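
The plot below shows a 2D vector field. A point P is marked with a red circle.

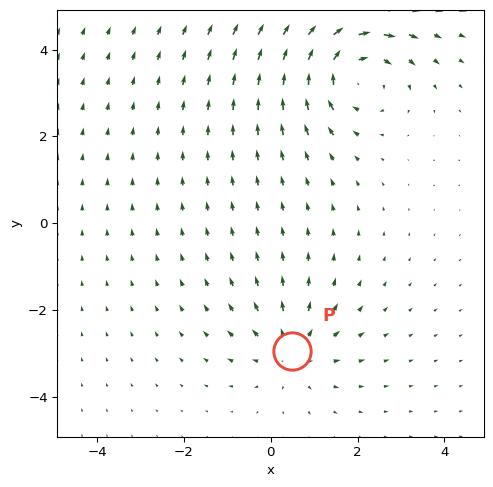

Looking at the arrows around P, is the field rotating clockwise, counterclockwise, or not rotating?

not rotating

Near P at (0.5, -3.0) the arrows show no circulation. The curl there is ≈0.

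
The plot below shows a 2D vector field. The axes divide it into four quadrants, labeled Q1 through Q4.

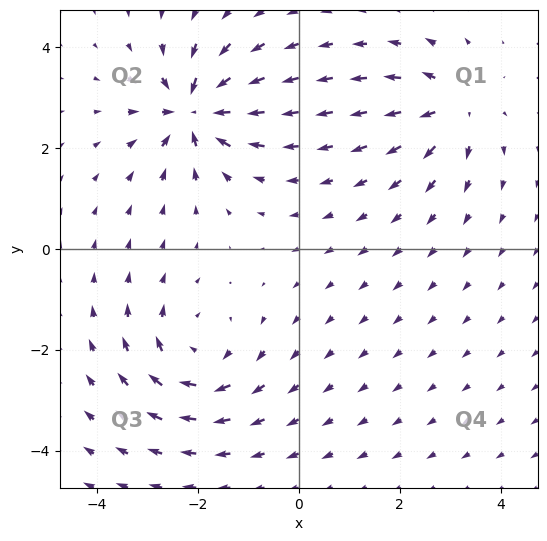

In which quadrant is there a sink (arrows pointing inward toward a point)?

The sink sits at approximately (-2.1, 2.7), which lies in quadrant Q2. The divergence there is about -6, negative as expected for a sink.

Q2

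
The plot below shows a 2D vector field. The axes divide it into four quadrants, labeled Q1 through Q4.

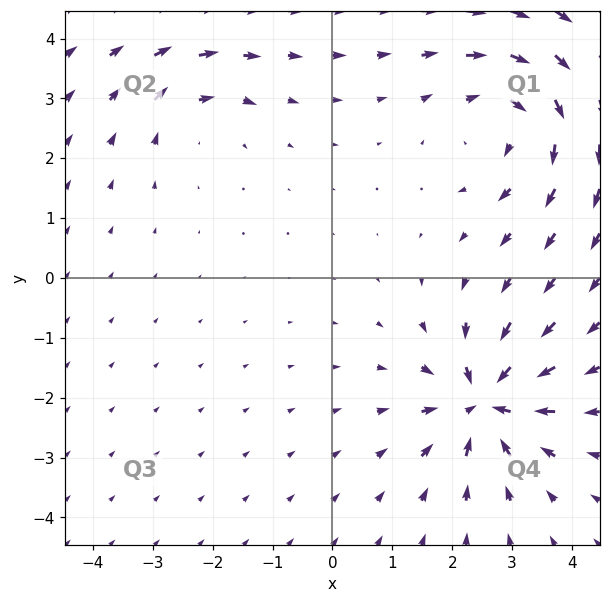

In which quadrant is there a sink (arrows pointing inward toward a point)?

Q4

The sink sits at approximately (2.5, -2.1), which lies in quadrant Q4. The divergence there is about -7, negative as expected for a sink.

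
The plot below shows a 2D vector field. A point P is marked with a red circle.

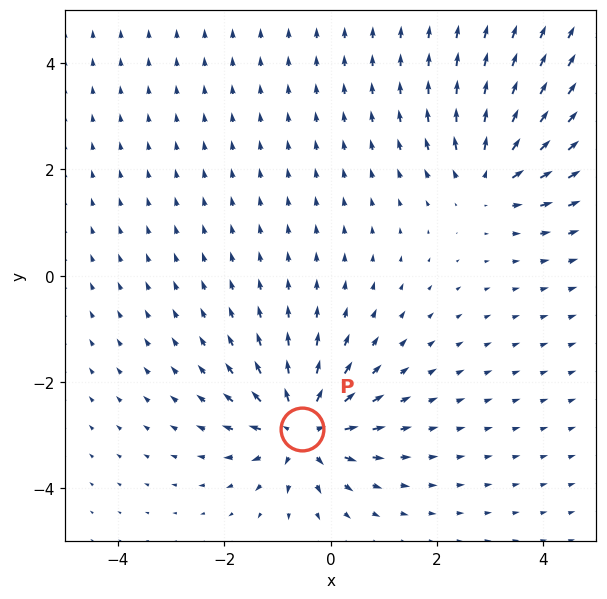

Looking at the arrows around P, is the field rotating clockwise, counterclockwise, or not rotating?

not rotating

Near P at (-0.5, -2.9) the arrows show no circulation. The curl there is ≈0.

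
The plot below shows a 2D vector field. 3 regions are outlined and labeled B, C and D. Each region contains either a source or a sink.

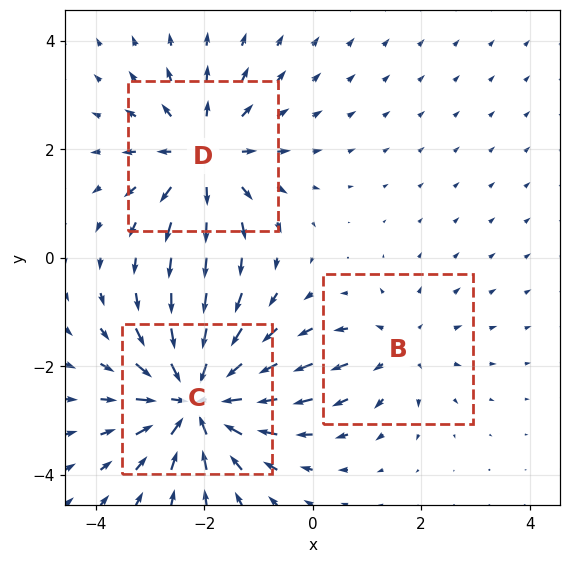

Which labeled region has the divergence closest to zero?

Divergence at each region's feature centre — B: about +2, C: about -5, D: about +4. Region B is closest to zero.

B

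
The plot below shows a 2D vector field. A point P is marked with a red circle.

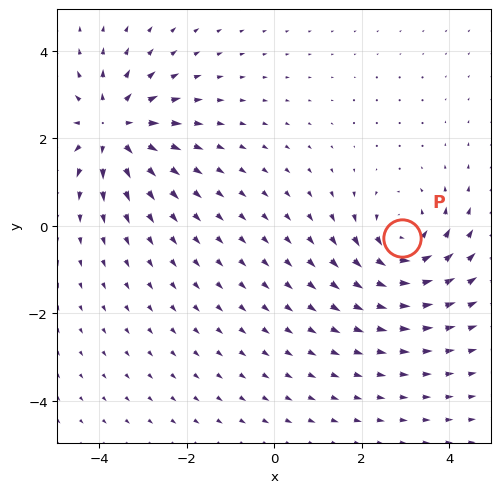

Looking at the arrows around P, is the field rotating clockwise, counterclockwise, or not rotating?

counterclockwise

Near P at (2.9, -0.3) the arrows circulate counterclockwise. The curl (z-component) there is about +4; positive curl means counterclockwise rotation.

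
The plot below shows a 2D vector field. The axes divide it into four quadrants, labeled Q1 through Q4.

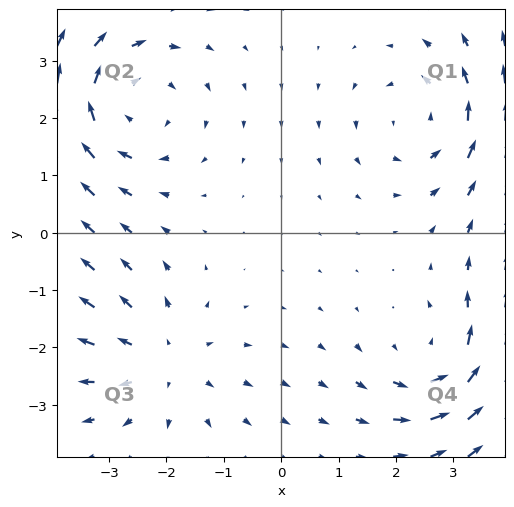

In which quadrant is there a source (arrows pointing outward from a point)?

Q3

The source sits at approximately (-2.1, -2.2), which lies in quadrant Q3. The divergence there is about +3, positive as expected for a source.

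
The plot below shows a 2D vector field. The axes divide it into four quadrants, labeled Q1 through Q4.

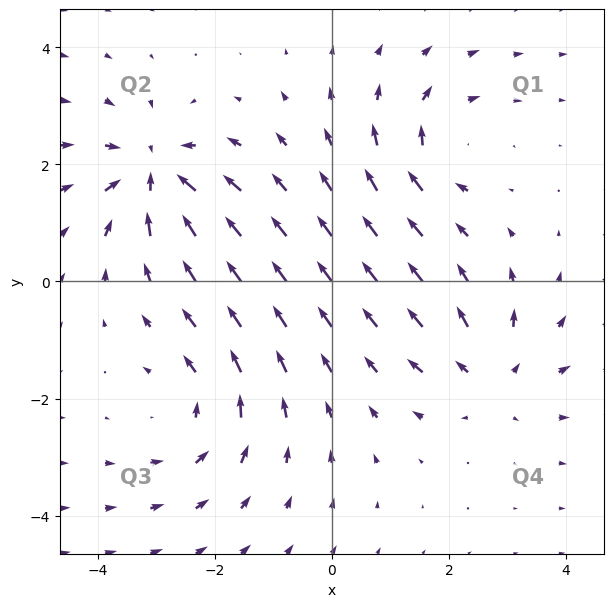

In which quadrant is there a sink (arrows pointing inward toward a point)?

The sink sits at approximately (-3.0, 1.8), which lies in quadrant Q2. The divergence there is about -6, negative as expected for a sink.

Q2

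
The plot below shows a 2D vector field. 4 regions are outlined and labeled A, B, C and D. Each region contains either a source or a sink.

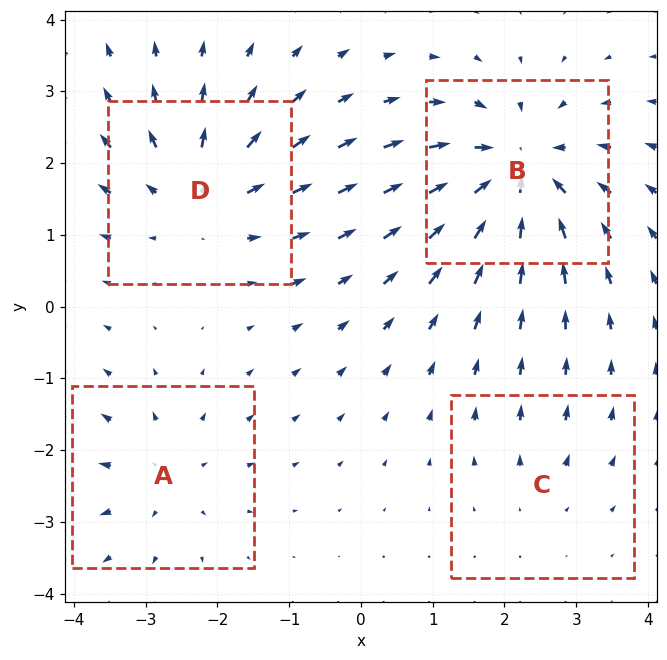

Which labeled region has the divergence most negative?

B

Divergence at each region's feature centre — A: about +3, B: about -7, C: about +2, D: about +5. Region B is most negative.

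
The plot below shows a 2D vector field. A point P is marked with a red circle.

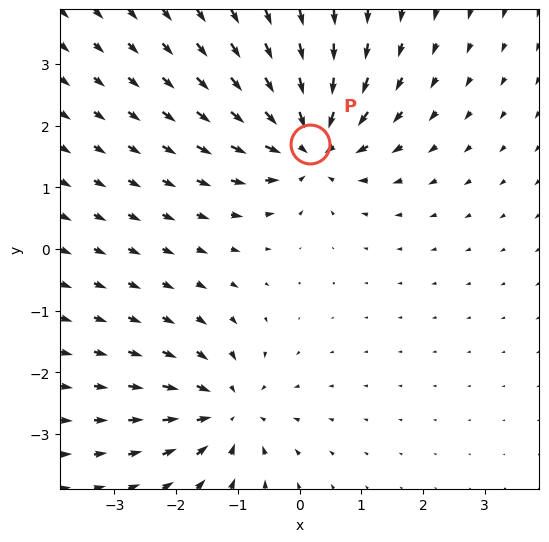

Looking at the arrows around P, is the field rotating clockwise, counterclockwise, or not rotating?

Near P at (0.2, 1.7) the arrows show no circulation. The curl there is ≈0.

not rotating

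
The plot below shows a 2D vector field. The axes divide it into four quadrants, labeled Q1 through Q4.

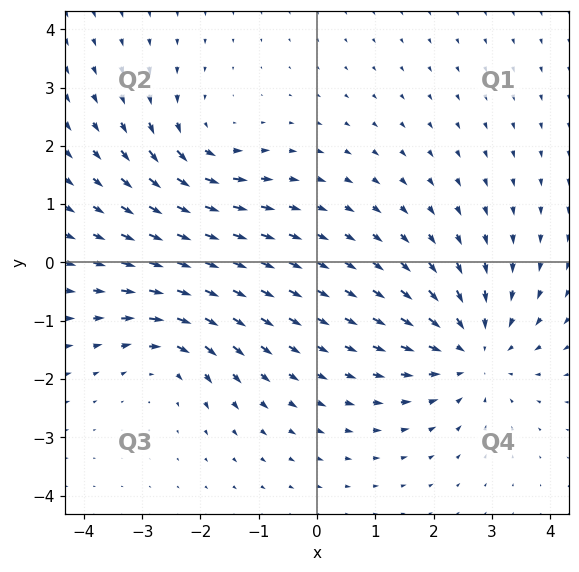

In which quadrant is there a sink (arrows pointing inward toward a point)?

The sink sits at approximately (2.7, -1.5), which lies in quadrant Q4. The divergence there is about -4, negative as expected for a sink.

Q4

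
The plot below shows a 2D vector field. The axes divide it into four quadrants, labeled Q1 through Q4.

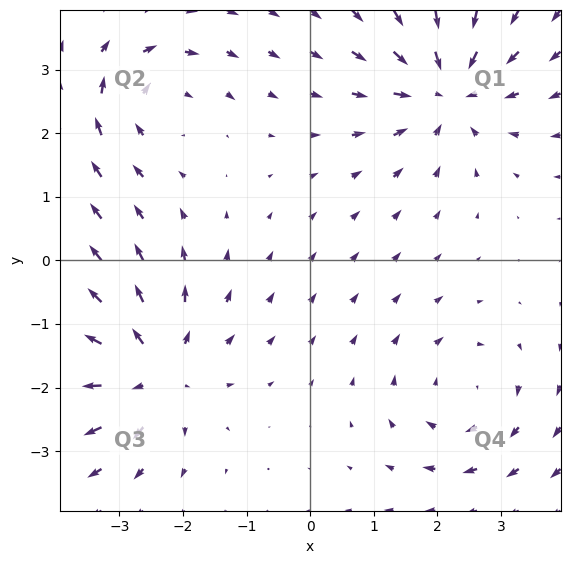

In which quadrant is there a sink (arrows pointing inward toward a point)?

Q1

The sink sits at approximately (2.2, 2.7), which lies in quadrant Q1. The divergence there is about -6, negative as expected for a sink.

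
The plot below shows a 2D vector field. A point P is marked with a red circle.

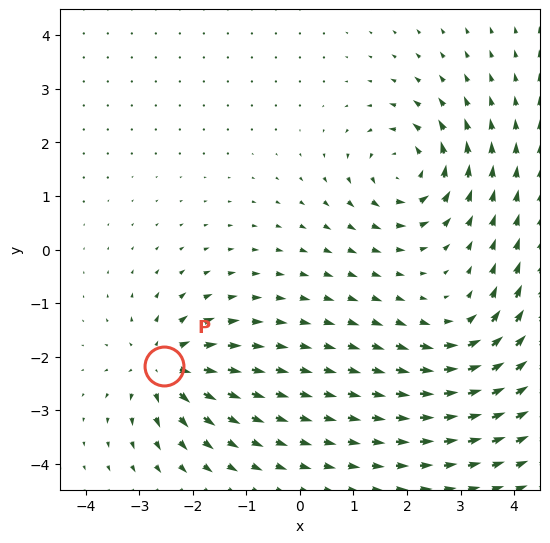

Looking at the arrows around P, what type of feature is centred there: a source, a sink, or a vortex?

source

At P (-2.5, -2.2) the arrows spread outward. Divergence about +5, curl ≈0 — positive divergence with near-zero curl is a source.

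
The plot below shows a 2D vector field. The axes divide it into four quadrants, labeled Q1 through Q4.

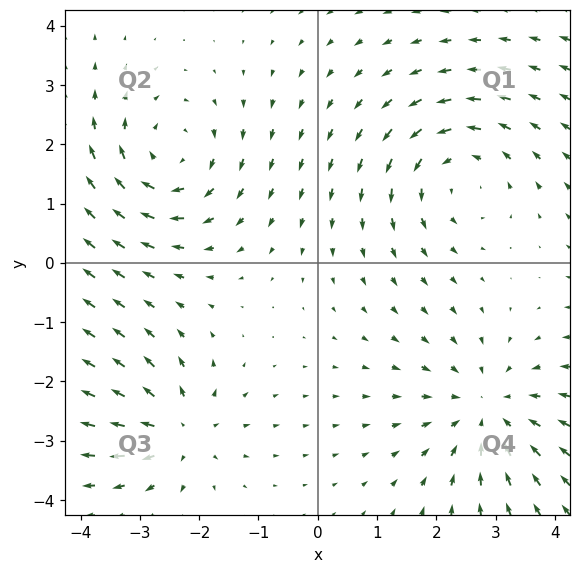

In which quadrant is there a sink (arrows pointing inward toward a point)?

The sink sits at approximately (2.9, -2.5), which lies in quadrant Q4. The divergence there is about -3, negative as expected for a sink.

Q4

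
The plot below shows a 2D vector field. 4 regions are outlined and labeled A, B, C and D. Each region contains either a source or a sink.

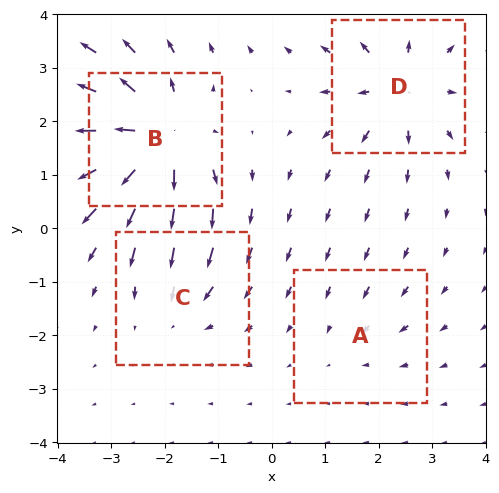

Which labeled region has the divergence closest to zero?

A

Divergence at each region's feature centre — A: about -2, B: about +7, C: about -3, D: about +5. Region A is closest to zero.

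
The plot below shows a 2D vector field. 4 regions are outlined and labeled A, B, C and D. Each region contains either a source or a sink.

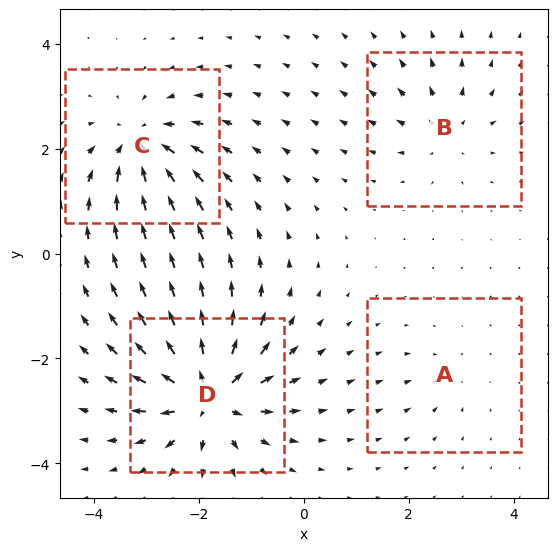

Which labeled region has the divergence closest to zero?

Divergence at each region's feature centre — A: about -2, B: about +4, C: about -7, D: about +9. Region A is closest to zero.

A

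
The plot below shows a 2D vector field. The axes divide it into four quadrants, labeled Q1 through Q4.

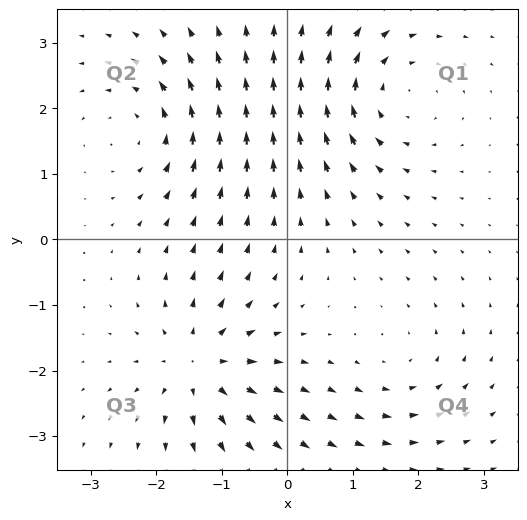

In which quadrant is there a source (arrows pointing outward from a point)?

Q3

The source sits at approximately (-1.4, -1.9), which lies in quadrant Q3. The divergence there is about +6, positive as expected for a source.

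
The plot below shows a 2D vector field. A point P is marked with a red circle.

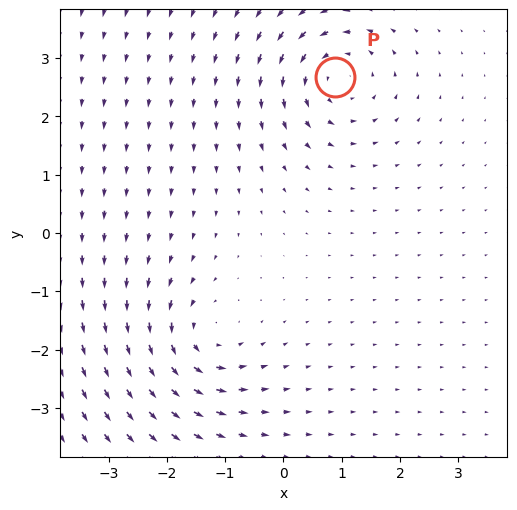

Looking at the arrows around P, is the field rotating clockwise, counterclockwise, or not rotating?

counterclockwise

Near P at (0.9, 2.7) the arrows circulate counterclockwise. The curl (z-component) there is about +4; positive curl means counterclockwise rotation.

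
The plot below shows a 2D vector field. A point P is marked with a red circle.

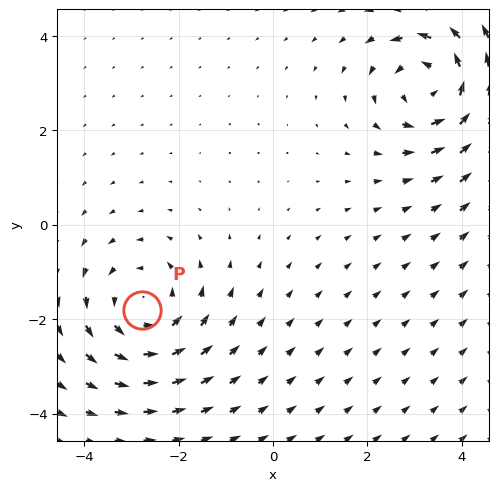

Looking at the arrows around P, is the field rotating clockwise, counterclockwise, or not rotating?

counterclockwise

Near P at (-2.8, -1.8) the arrows circulate counterclockwise. The curl (z-component) there is about +4; positive curl means counterclockwise rotation.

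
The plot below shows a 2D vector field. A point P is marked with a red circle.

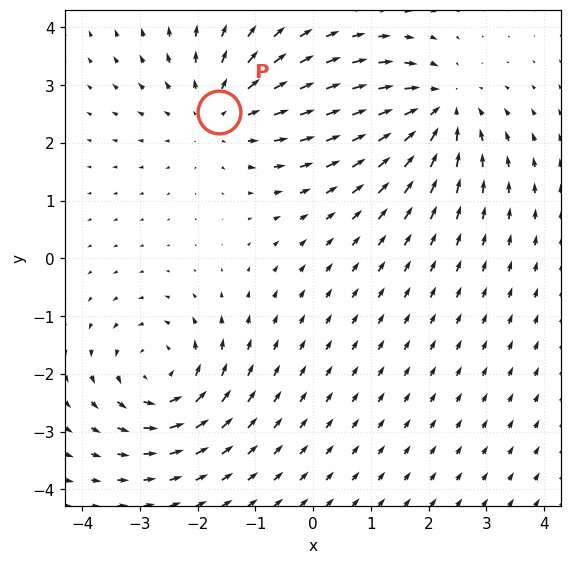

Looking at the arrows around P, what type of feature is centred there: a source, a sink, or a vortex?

At P (-1.6, 2.5) the arrows spread outward. Divergence about +4, curl ≈0 — positive divergence with near-zero curl is a source.

source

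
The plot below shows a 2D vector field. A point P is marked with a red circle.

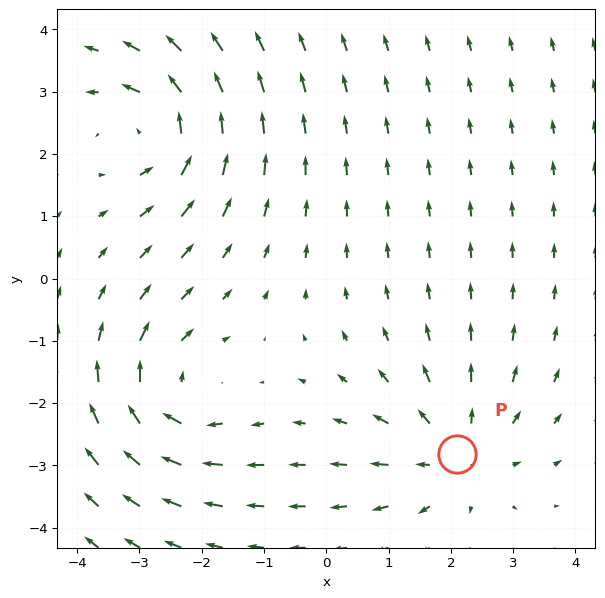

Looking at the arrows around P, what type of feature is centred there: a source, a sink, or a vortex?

source

At P (2.1, -2.8) the arrows spread outward. Divergence about +3, curl ≈0 — positive divergence with near-zero curl is a source.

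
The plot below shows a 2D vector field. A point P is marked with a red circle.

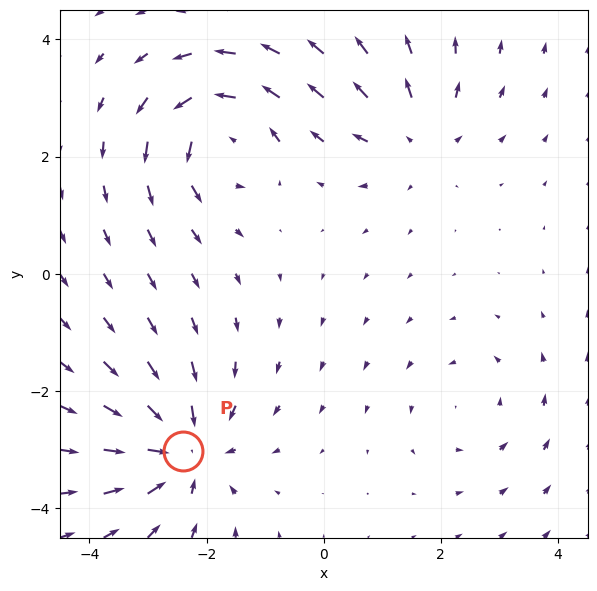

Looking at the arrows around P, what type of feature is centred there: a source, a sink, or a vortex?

sink

At P (-2.4, -3.0) the arrows converge inward. Divergence about -5, curl ≈0 — negative divergence with near-zero curl is a sink.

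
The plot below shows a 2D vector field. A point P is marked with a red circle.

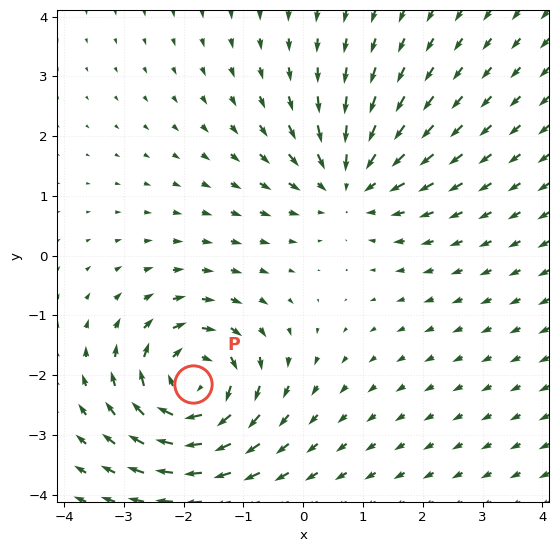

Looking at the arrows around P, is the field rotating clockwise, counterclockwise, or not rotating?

Near P at (-1.8, -2.1) the arrows circulate clockwise. The curl (z-component) there is about -6; negative curl means clockwise rotation.

clockwise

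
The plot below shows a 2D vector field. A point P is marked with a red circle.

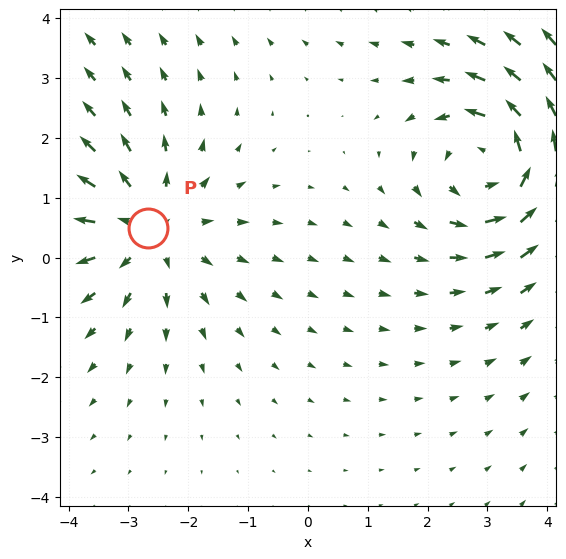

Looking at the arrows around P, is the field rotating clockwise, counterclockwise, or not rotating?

Near P at (-2.7, 0.5) the arrows show no circulation. The curl there is ≈0.

not rotating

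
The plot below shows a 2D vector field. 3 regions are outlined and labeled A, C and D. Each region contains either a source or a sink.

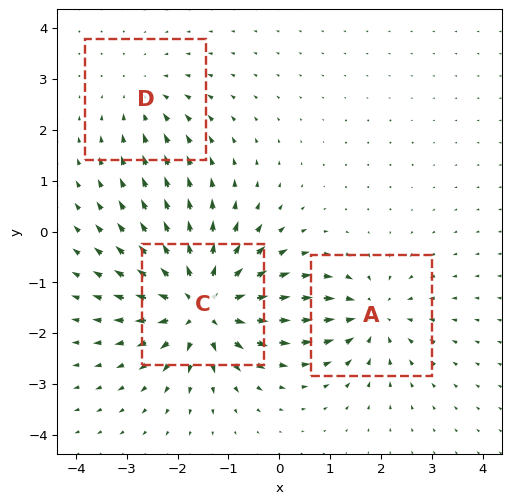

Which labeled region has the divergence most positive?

C

Divergence at each region's feature centre — A: about -3, C: about +6, D: about -2. Region C is most positive.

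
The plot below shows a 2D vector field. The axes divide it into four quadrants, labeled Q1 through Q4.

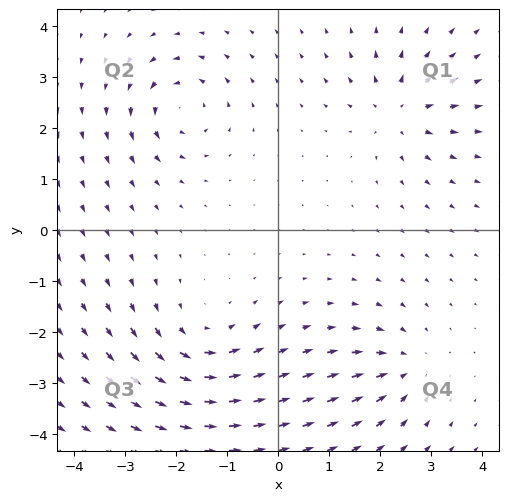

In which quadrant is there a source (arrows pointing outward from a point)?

Q1

The source sits at approximately (2.4, 2.3), which lies in quadrant Q1. The divergence there is about +4, positive as expected for a source.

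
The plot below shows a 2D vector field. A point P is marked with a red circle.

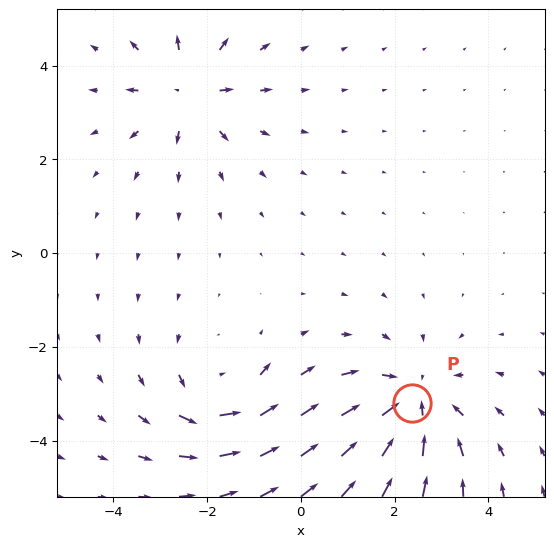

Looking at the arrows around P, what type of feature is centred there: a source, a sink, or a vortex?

At P (2.4, -3.2) the arrows converge inward. Divergence about -4, curl ≈0 — negative divergence with near-zero curl is a sink.

sink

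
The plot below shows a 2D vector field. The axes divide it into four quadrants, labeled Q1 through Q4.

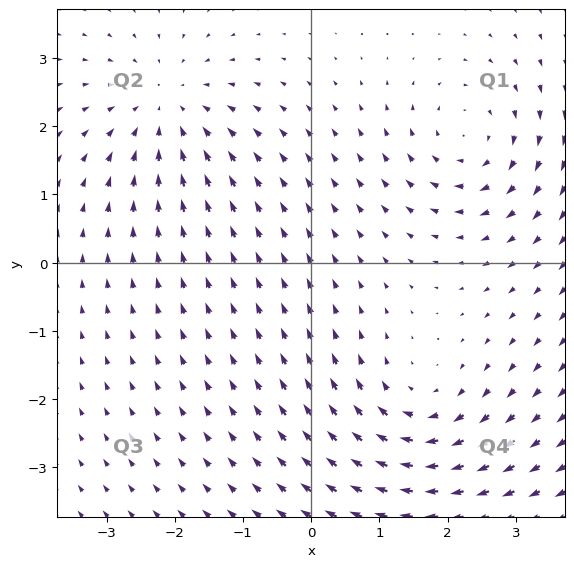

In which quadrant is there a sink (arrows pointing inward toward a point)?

The sink sits at approximately (-2.1, 2.3), which lies in quadrant Q2. The divergence there is about -4, negative as expected for a sink.

Q2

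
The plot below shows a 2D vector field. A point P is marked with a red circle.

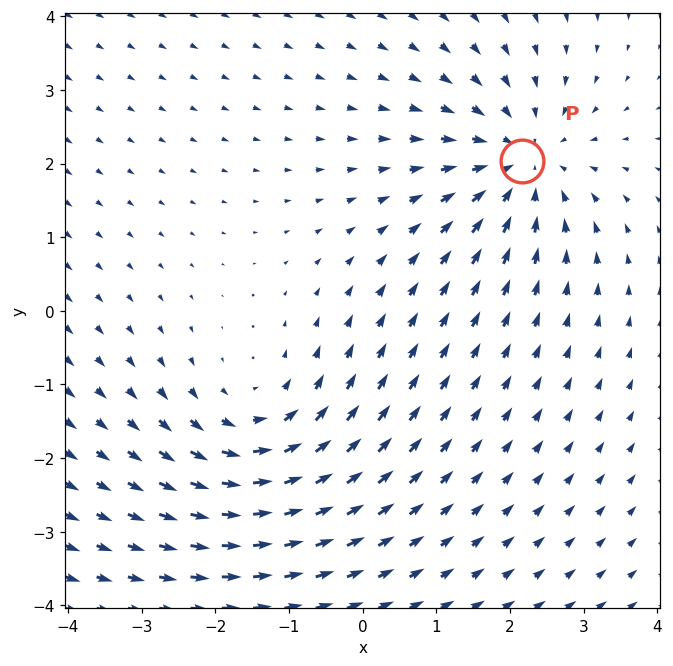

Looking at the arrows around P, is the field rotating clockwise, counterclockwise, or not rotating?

not rotating

Near P at (2.2, 2.0) the arrows show no circulation. The curl there is ≈0.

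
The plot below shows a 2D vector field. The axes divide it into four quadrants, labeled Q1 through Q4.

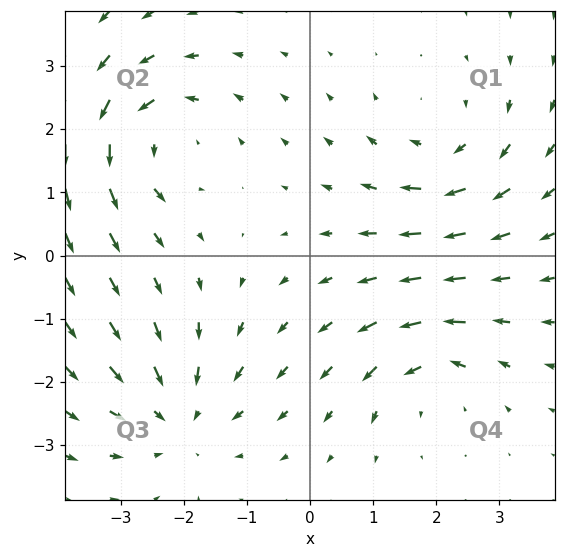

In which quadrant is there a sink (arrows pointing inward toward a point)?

The sink sits at approximately (-2.1, -2.5), which lies in quadrant Q3. The divergence there is about -4, negative as expected for a sink.

Q3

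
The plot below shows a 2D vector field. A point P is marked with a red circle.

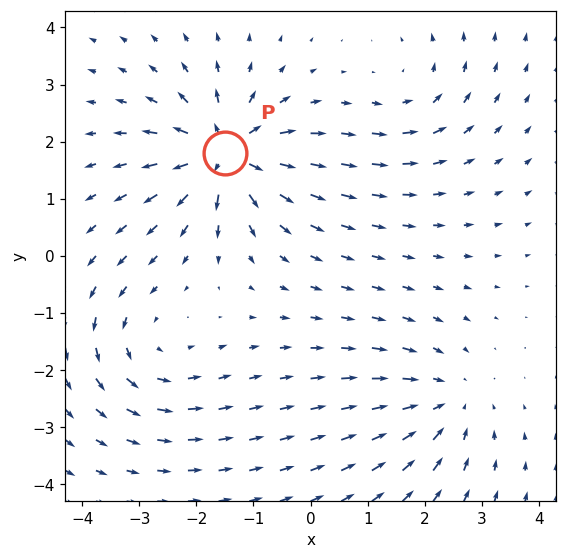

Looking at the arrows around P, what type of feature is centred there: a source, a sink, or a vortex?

source

At P (-1.5, 1.8) the arrows spread outward. Divergence about +7, curl ≈0 — positive divergence with near-zero curl is a source.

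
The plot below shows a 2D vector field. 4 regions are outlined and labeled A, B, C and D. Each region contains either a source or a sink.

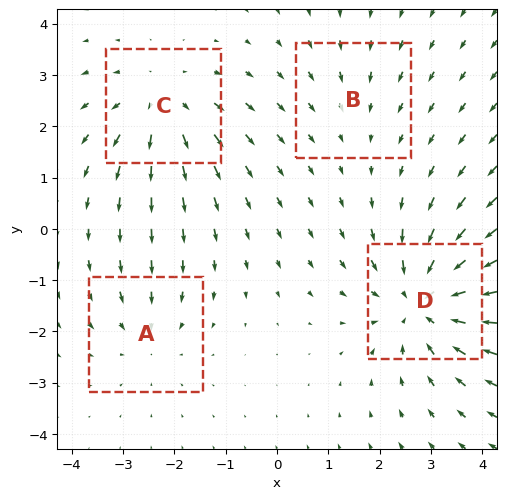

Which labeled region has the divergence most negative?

Divergence at each region's feature centre — A: about -3, B: about -2, C: about +4, D: about -6. Region D is most negative.

D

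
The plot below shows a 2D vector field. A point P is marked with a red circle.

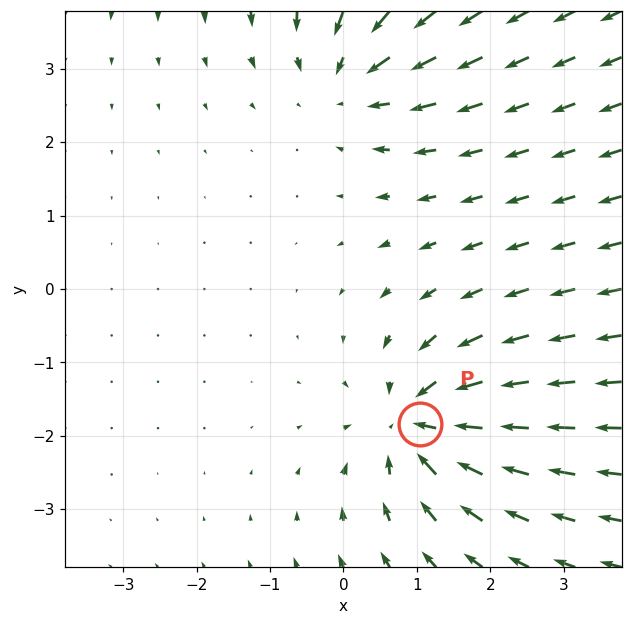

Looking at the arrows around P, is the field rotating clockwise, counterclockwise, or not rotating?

Near P at (1.0, -1.8) the arrows show no circulation. The curl there is ≈0.

not rotating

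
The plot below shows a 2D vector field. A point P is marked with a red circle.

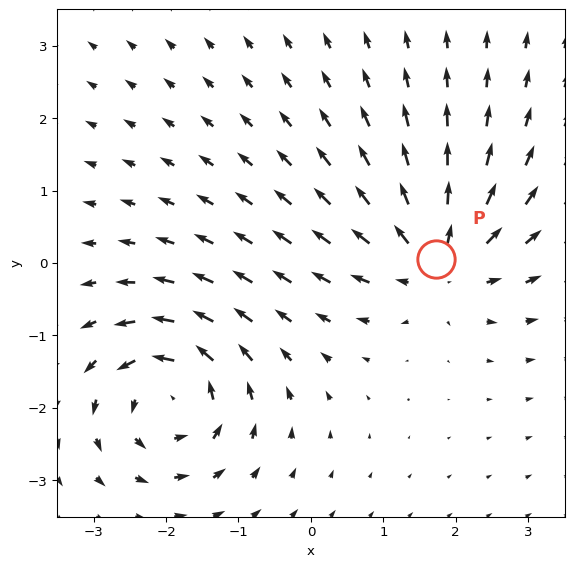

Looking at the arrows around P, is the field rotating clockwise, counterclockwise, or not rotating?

Near P at (1.7, 0.1) the arrows show no circulation. The curl there is ≈0.

not rotating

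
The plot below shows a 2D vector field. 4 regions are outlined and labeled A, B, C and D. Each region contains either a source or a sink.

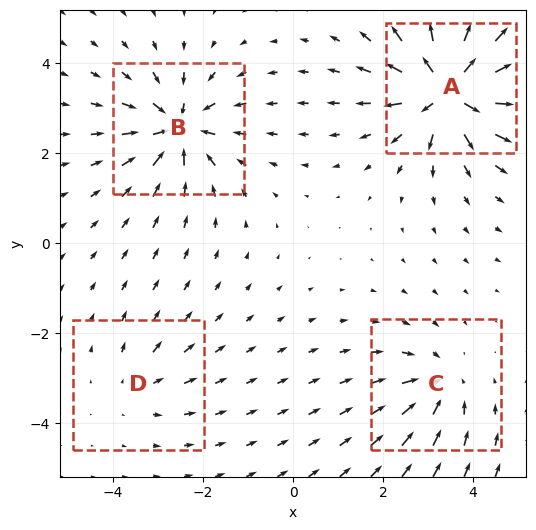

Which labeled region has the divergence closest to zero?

D

Divergence at each region's feature centre — A: about +8, B: about -6, C: about -4, D: about +2. Region D is closest to zero.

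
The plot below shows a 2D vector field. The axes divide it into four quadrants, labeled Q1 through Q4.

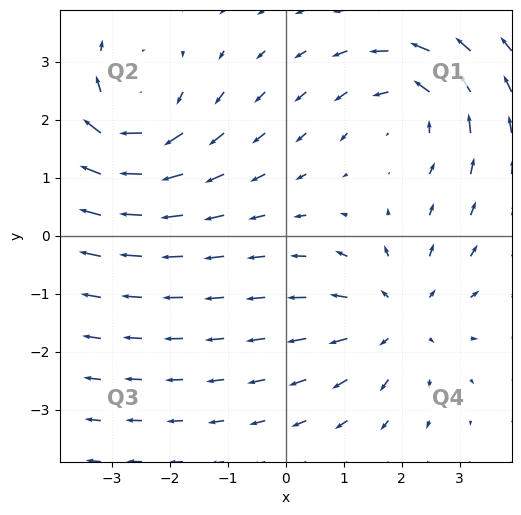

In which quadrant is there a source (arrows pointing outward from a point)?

Q4

The source sits at approximately (1.9, -1.4), which lies in quadrant Q4. The divergence there is about +3, positive as expected for a source.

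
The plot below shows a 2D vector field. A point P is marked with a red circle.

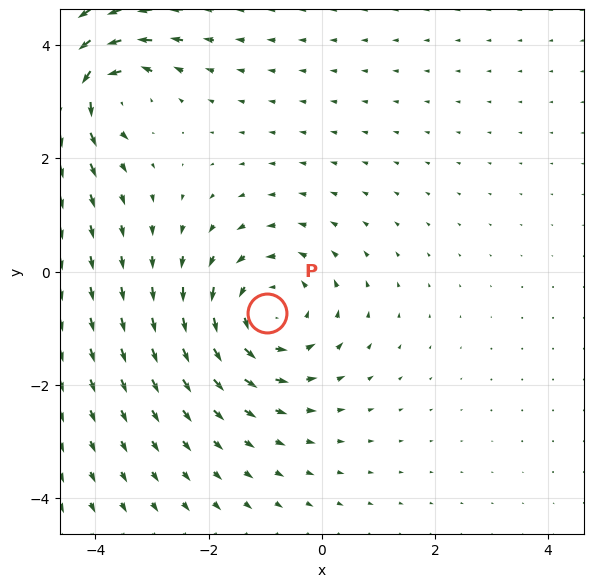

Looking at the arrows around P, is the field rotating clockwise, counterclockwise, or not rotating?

counterclockwise

Near P at (-1.0, -0.7) the arrows circulate counterclockwise. The curl (z-component) there is about +4; positive curl means counterclockwise rotation.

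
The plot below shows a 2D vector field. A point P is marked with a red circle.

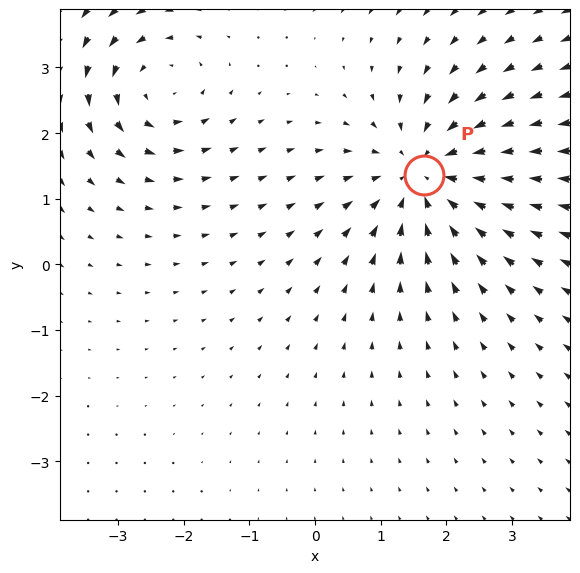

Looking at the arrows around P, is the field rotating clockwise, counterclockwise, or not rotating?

not rotating

Near P at (1.7, 1.4) the arrows show no circulation. The curl there is ≈0.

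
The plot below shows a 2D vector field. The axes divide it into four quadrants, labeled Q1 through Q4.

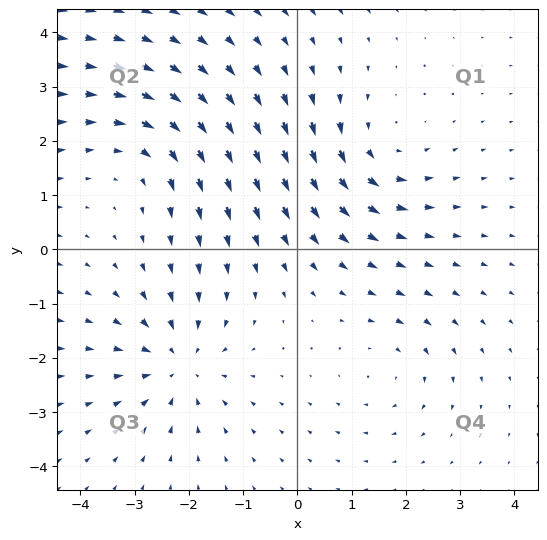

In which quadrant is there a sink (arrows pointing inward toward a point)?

The sink sits at approximately (-2.2, -2.1), which lies in quadrant Q3. The divergence there is about -4, negative as expected for a sink.

Q3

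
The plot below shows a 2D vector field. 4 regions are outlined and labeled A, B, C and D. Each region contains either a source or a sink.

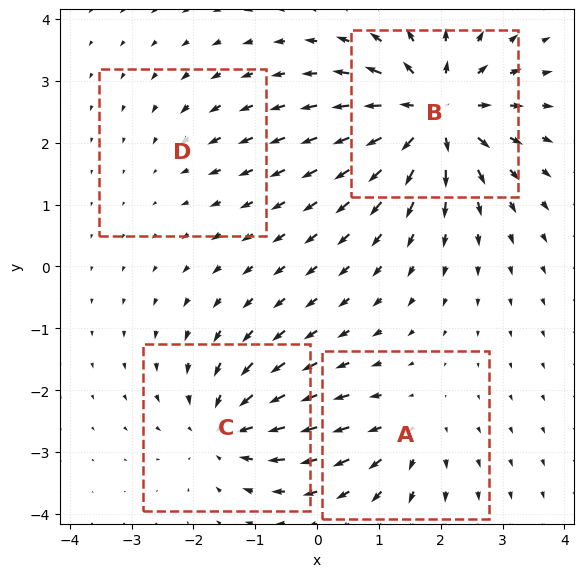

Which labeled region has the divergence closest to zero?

D

Divergence at each region's feature centre — A: about +4, B: about +9, C: about -5, D: about -2. Region D is closest to zero.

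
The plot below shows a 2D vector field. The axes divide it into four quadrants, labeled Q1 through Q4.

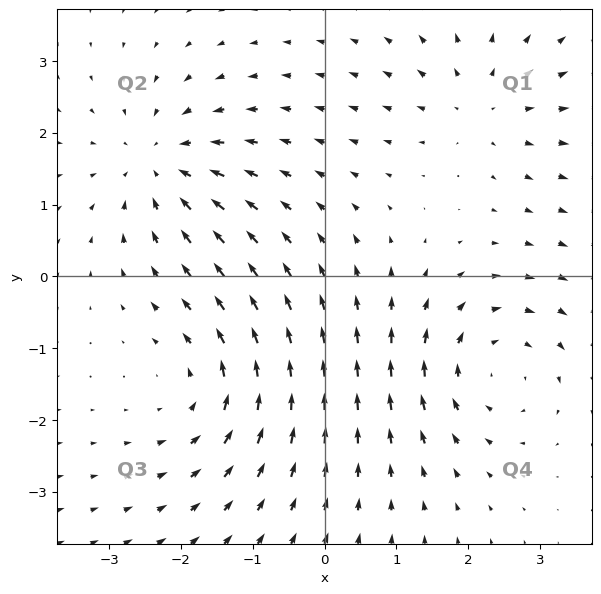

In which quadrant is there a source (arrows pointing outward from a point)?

The source sits at approximately (2.2, 2.4), which lies in quadrant Q1. The divergence there is about +4, positive as expected for a source.

Q1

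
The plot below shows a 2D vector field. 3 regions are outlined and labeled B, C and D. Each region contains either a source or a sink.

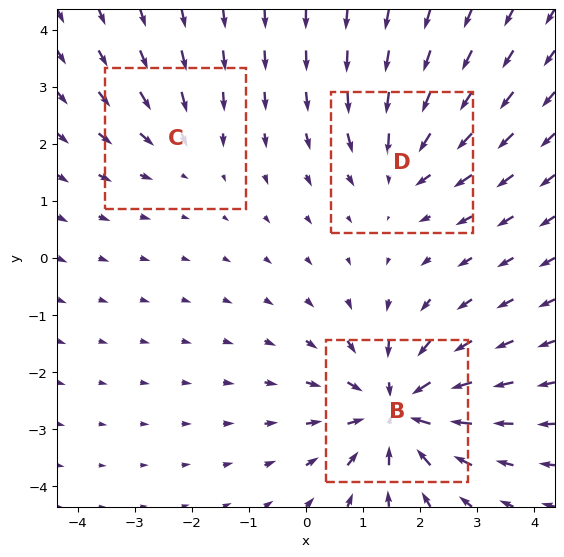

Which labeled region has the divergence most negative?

Divergence at each region's feature centre — B: about -5, C: about -2, D: about -3. Region B is most negative.

B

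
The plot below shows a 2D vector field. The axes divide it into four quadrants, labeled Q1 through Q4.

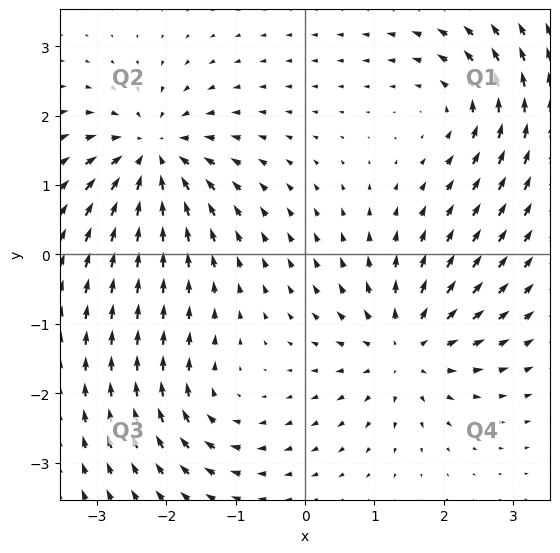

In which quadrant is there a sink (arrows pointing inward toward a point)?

Q2

The sink sits at approximately (-2.2, 1.4), which lies in quadrant Q2. The divergence there is about -6, negative as expected for a sink.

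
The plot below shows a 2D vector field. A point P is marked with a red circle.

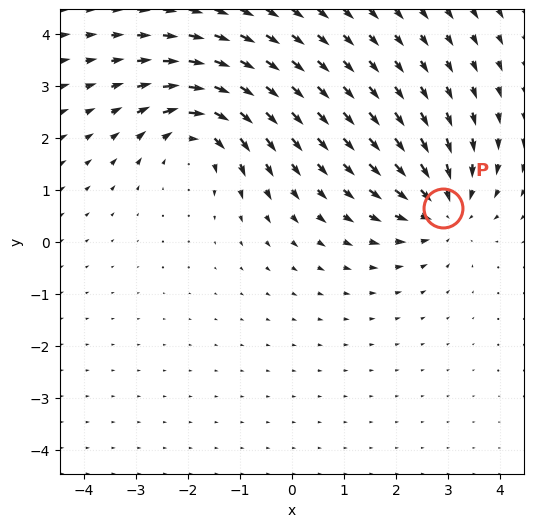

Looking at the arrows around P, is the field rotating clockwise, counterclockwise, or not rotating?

Near P at (2.9, 0.6) the arrows show no circulation. The curl there is ≈0.

not rotating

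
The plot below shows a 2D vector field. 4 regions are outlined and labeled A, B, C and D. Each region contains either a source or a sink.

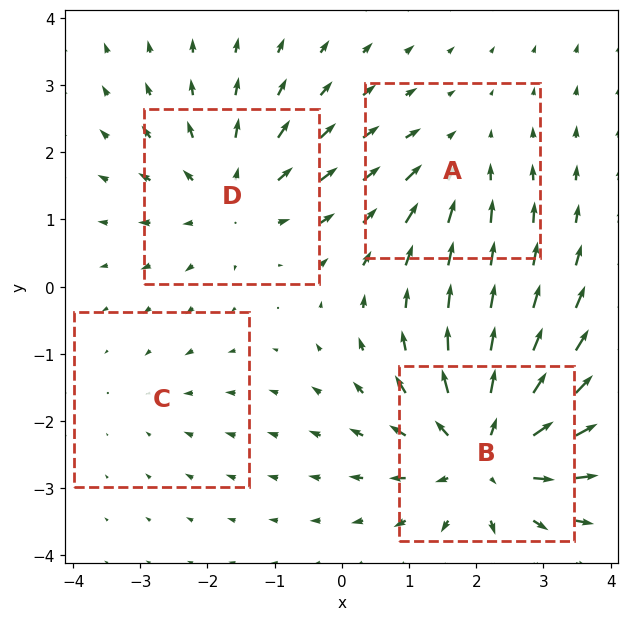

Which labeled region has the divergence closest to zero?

C

Divergence at each region's feature centre — A: about -3, B: about +6, C: about -2, D: about +4. Region C is closest to zero.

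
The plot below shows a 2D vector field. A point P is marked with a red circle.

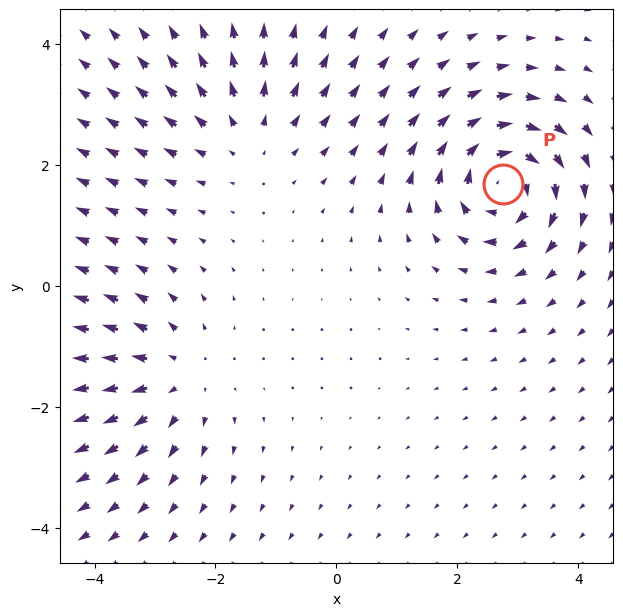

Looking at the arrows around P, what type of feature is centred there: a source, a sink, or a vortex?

vortex

At P (2.8, 1.7) the arrows circulate clockwise. Divergence ≈0, curl about -6 — near-zero divergence with nonzero curl is a vortex.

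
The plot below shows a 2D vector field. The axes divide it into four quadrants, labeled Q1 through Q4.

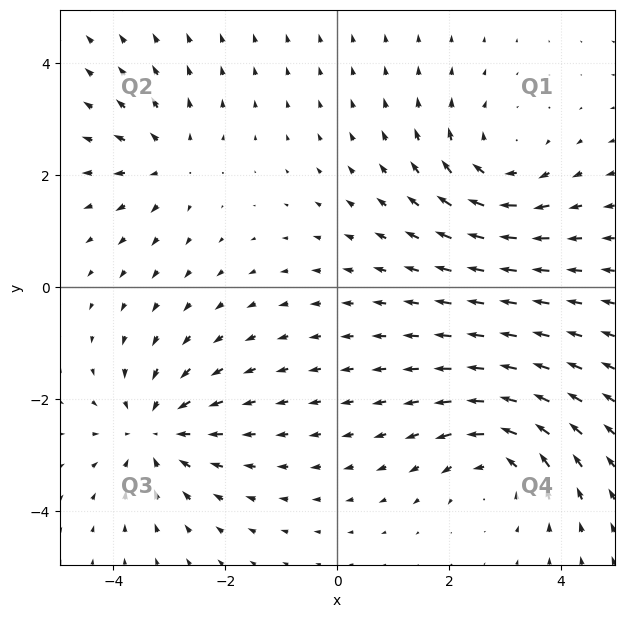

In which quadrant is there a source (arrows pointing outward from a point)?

Q2

The source sits at approximately (-3.0, 2.3), which lies in quadrant Q2. The divergence there is about +4, positive as expected for a source.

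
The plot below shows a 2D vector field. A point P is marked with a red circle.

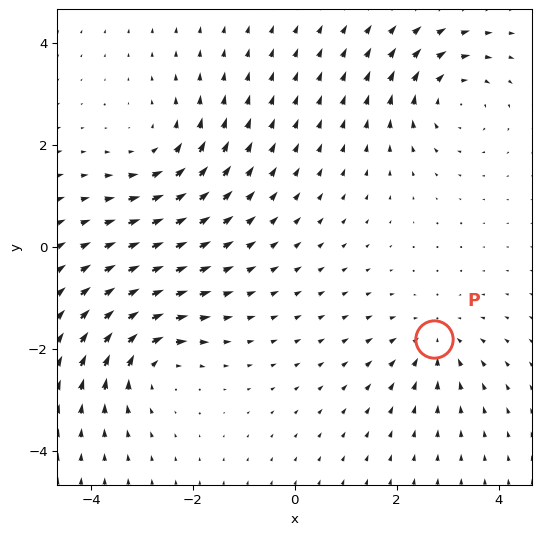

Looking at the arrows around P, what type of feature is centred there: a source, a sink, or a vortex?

At P (2.7, -1.8) the arrows converge inward. Divergence about -3, curl ≈0 — negative divergence with near-zero curl is a sink.

sink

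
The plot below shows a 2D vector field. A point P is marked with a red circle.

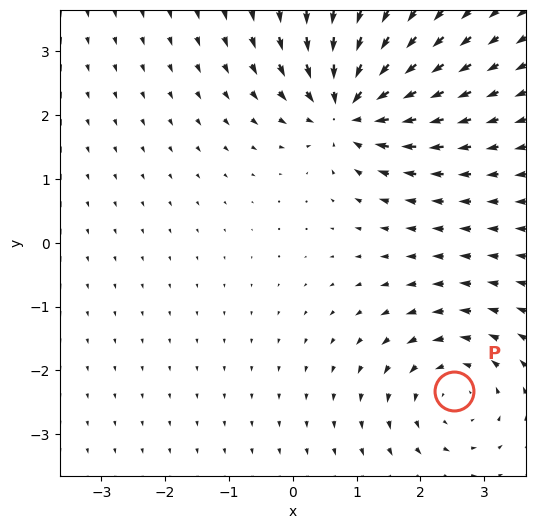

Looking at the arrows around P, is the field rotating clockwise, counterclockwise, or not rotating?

Near P at (2.5, -2.3) the arrows circulate counterclockwise. The curl (z-component) there is about +3; positive curl means counterclockwise rotation.

counterclockwise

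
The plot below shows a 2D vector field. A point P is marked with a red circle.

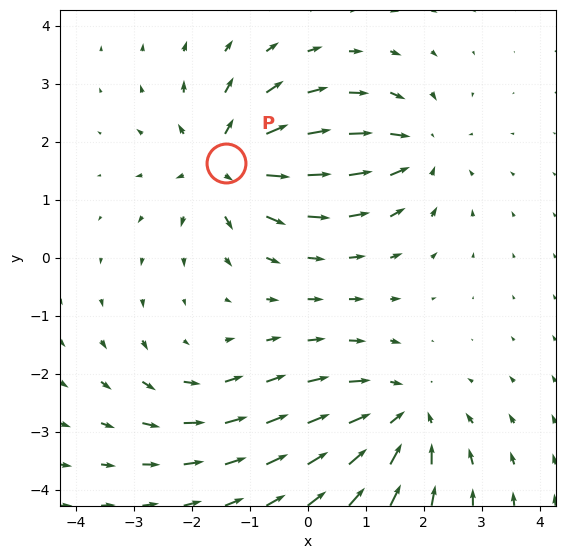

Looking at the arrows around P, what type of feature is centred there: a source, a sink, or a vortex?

source

At P (-1.4, 1.6) the arrows spread outward. Divergence about +6, curl ≈0 — positive divergence with near-zero curl is a source.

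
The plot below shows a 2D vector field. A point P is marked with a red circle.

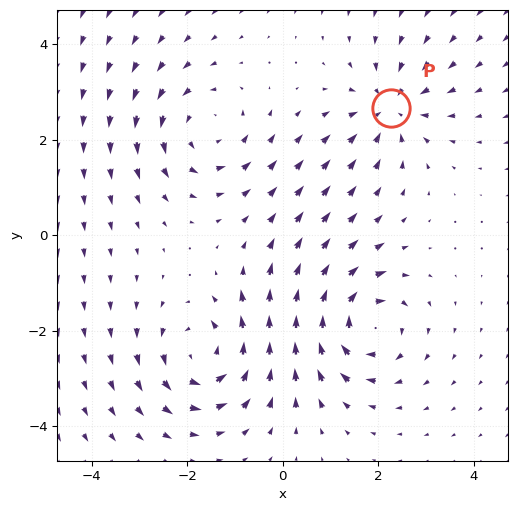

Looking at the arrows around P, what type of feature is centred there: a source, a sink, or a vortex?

sink

At P (2.3, 2.7) the arrows converge inward. Divergence about -4, curl ≈0 — negative divergence with near-zero curl is a sink.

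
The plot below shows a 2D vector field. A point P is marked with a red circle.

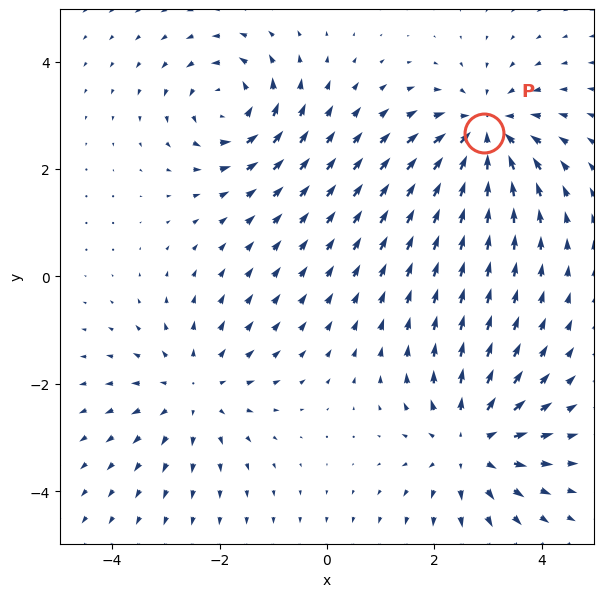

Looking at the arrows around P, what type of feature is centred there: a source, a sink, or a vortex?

At P (2.9, 2.7) the arrows converge inward. Divergence about -5, curl ≈0 — negative divergence with near-zero curl is a sink.

sink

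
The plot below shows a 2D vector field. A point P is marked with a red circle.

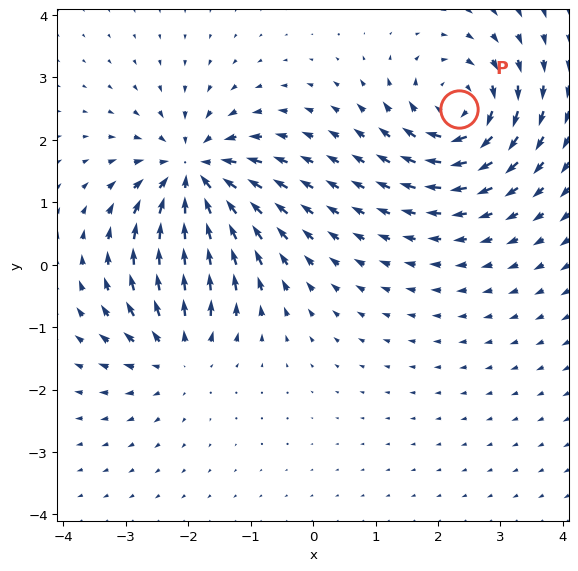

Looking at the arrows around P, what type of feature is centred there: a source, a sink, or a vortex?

vortex

At P (2.3, 2.5) the arrows circulate clockwise. Divergence ≈0, curl about -6 — near-zero divergence with nonzero curl is a vortex.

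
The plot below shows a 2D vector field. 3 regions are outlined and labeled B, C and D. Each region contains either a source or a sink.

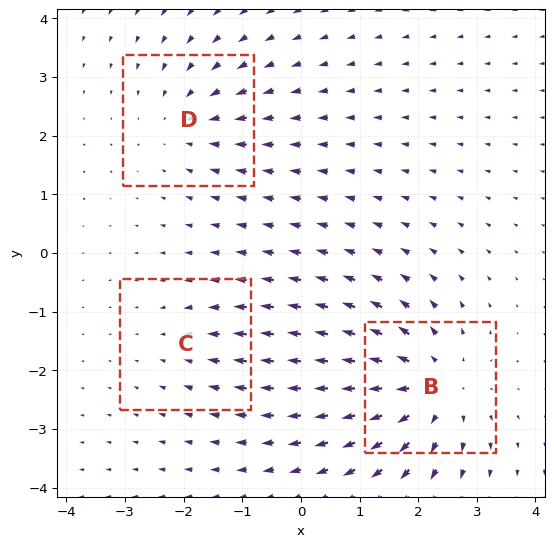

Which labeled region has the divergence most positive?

B

Divergence at each region's feature centre — B: about +5, C: about -2, D: about -3. Region B is most positive.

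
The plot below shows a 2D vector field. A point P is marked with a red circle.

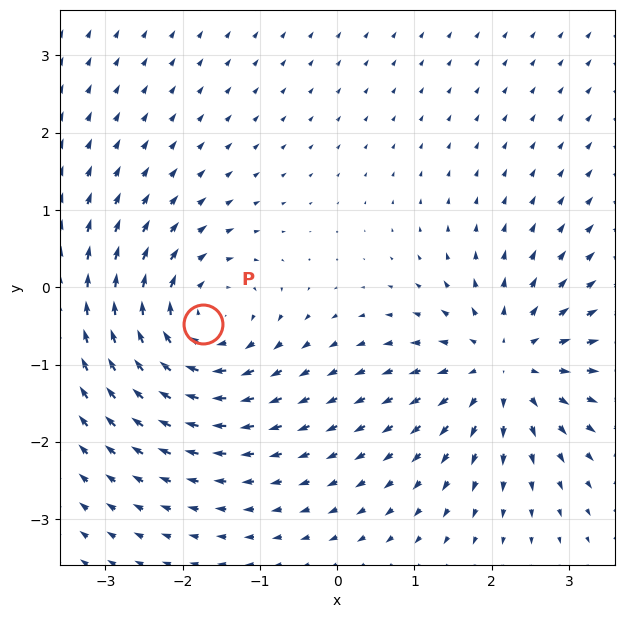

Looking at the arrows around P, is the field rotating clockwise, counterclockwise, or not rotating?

clockwise

Near P at (-1.7, -0.5) the arrows circulate clockwise. The curl (z-component) there is about -5; negative curl means clockwise rotation.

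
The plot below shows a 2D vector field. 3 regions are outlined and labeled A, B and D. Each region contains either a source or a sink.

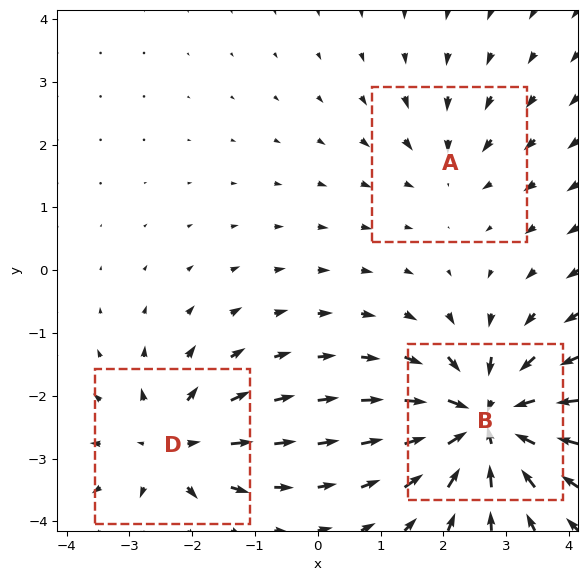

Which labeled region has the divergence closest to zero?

A

Divergence at each region's feature centre — A: about -2, B: about -6, D: about +4. Region A is closest to zero.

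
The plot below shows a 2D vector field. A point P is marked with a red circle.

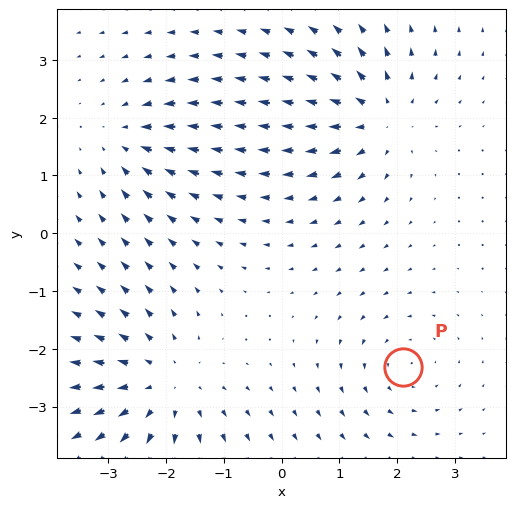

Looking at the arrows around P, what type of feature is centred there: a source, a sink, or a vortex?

At P (2.1, -2.3) the arrows circulate counterclockwise. Divergence ≈0, curl about +3 — near-zero divergence with nonzero curl is a vortex.

vortex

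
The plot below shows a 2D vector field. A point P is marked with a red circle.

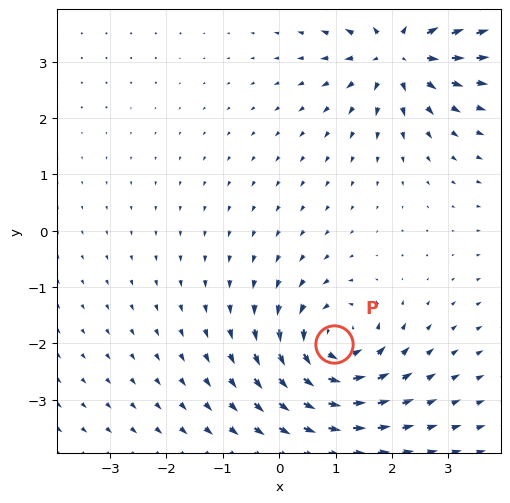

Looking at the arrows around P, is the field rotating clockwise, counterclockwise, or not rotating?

counterclockwise

Near P at (1.0, -2.0) the arrows circulate counterclockwise. The curl (z-component) there is about +6; positive curl means counterclockwise rotation.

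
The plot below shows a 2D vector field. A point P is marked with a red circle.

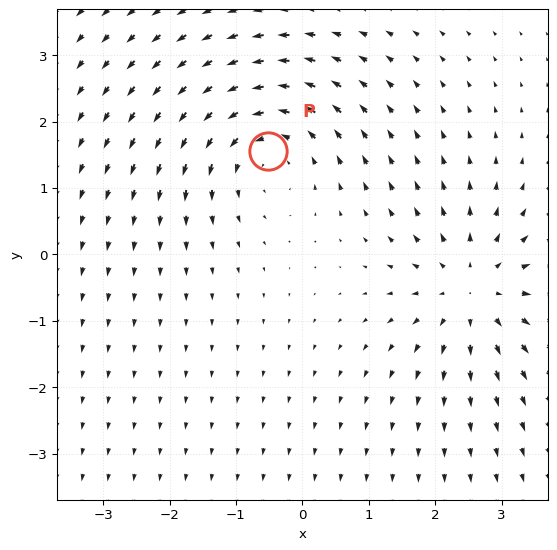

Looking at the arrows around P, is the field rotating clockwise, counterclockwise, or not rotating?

Near P at (-0.5, 1.6) the arrows circulate counterclockwise. The curl (z-component) there is about +4; positive curl means counterclockwise rotation.

counterclockwise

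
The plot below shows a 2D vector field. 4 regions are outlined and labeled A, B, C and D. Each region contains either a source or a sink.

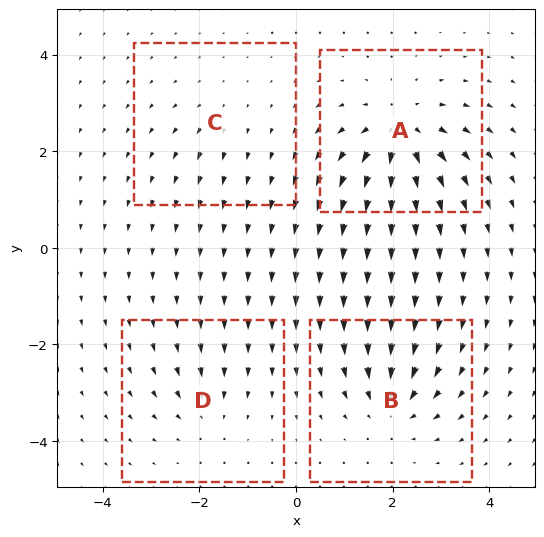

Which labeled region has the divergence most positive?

Divergence at each region's feature centre — A: about +7, B: about -6, C: about +2, D: about -4. Region A is most positive.

A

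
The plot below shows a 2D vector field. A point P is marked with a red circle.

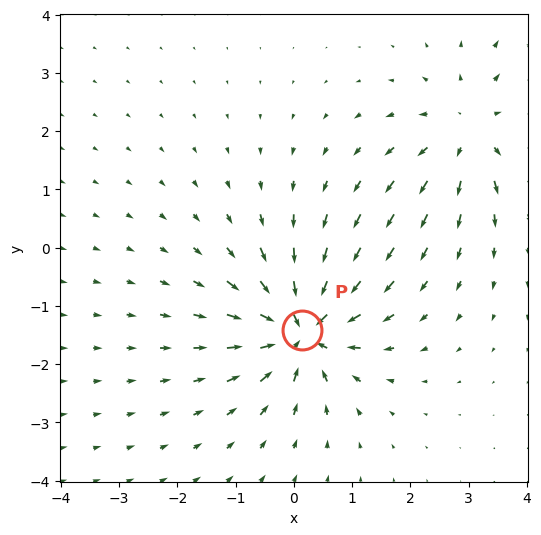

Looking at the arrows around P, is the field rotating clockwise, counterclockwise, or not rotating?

Near P at (0.1, -1.4) the arrows show no circulation. The curl there is ≈0.

not rotating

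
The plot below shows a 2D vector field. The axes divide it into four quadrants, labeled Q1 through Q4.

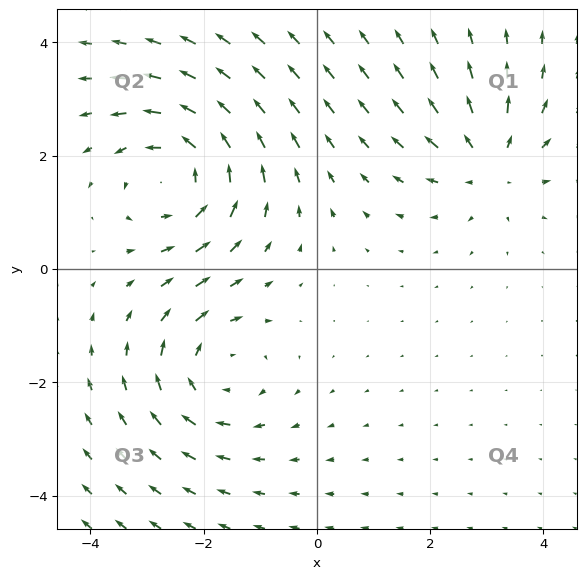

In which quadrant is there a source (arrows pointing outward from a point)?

The source sits at approximately (3.0, 1.9), which lies in quadrant Q1. The divergence there is about +3, positive as expected for a source.

Q1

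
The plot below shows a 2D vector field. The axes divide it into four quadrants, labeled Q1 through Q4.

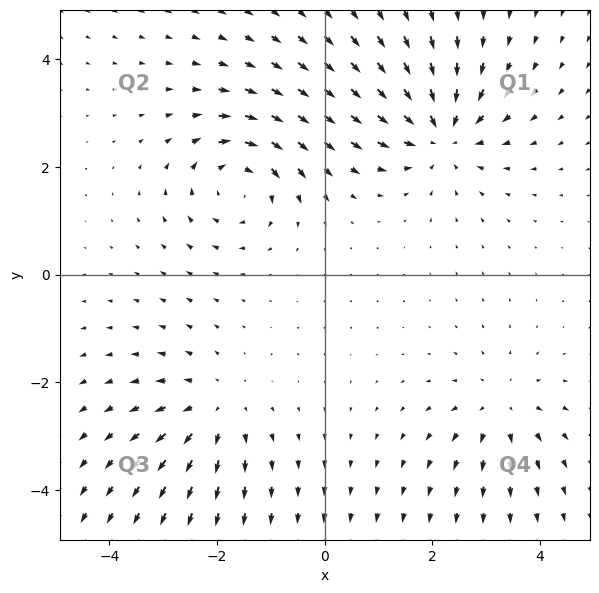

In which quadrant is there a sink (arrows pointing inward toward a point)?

The sink sits at approximately (2.2, 2.6), which lies in quadrant Q1. The divergence there is about -5, negative as expected for a sink.

Q1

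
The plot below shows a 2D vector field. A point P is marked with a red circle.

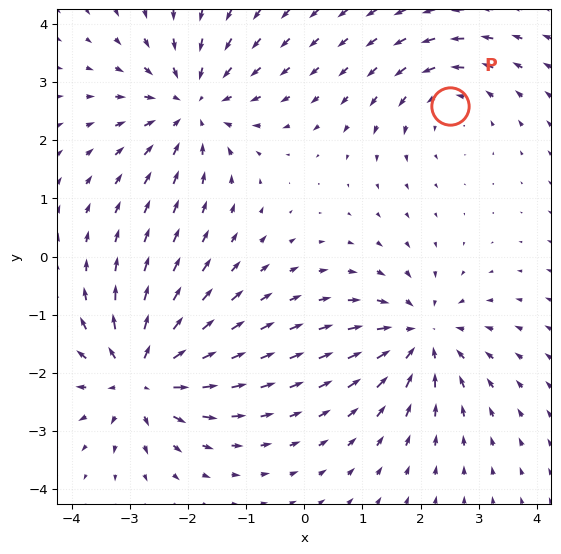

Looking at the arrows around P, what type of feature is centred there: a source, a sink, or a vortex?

vortex

At P (2.5, 2.6) the arrows circulate counterclockwise. Divergence ≈0, curl about +3 — near-zero divergence with nonzero curl is a vortex.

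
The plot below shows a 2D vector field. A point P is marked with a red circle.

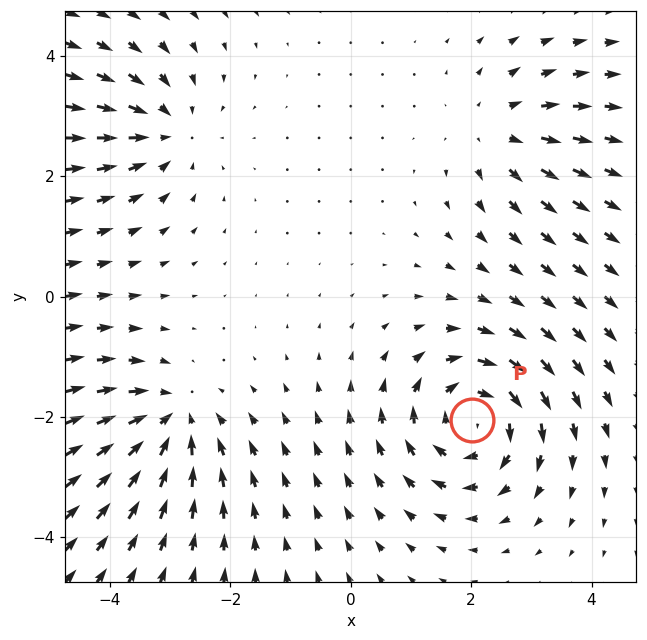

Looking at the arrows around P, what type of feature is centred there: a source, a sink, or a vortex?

vortex

At P (2.0, -2.1) the arrows circulate clockwise. Divergence ≈0, curl about -5 — near-zero divergence with nonzero curl is a vortex.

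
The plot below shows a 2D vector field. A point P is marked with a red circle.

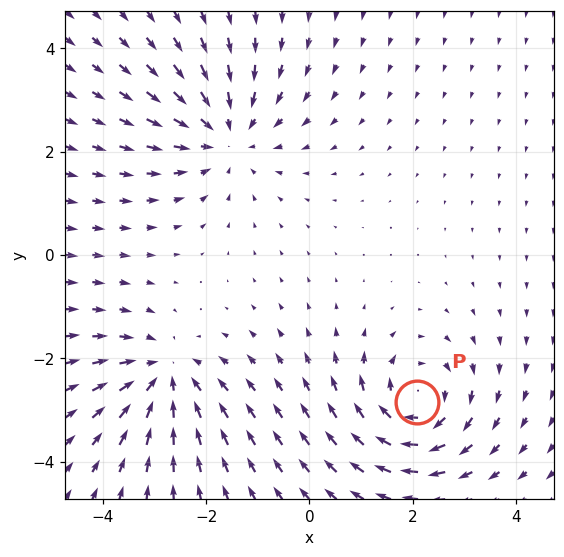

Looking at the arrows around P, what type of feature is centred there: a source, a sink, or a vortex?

vortex

At P (2.1, -2.8) the arrows circulate clockwise. Divergence ≈0, curl about -6 — near-zero divergence with nonzero curl is a vortex.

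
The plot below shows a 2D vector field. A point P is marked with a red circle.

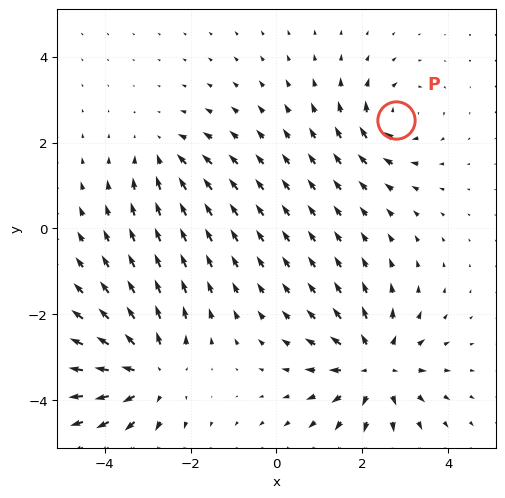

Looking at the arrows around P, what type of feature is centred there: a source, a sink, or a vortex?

At P (2.8, 2.5) the arrows circulate clockwise. Divergence ≈0, curl about -4 — near-zero divergence with nonzero curl is a vortex.

vortex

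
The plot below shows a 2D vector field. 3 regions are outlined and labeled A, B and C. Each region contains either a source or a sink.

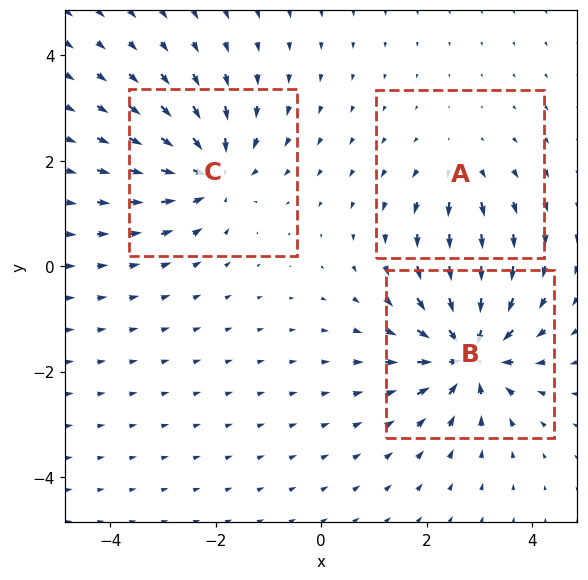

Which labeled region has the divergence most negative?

B

Divergence at each region's feature centre — A: about +2, B: about -6, C: about -4. Region B is most negative.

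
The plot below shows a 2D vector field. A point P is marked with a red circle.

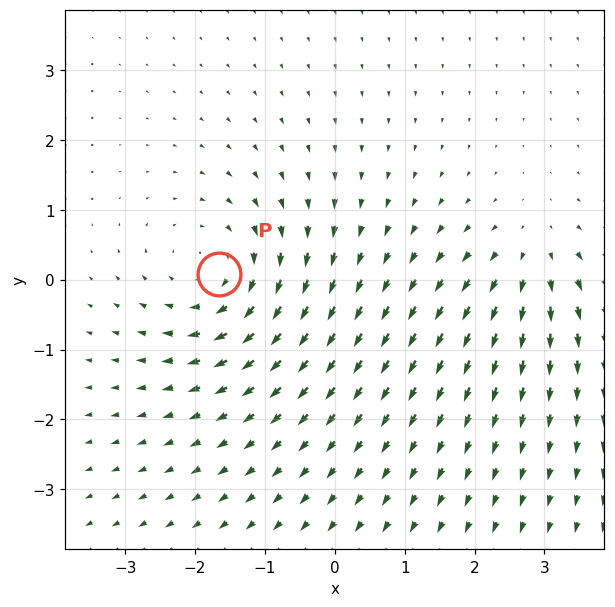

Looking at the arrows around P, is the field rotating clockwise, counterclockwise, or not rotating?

clockwise

Near P at (-1.7, 0.1) the arrows circulate clockwise. The curl (z-component) there is about -4; negative curl means clockwise rotation.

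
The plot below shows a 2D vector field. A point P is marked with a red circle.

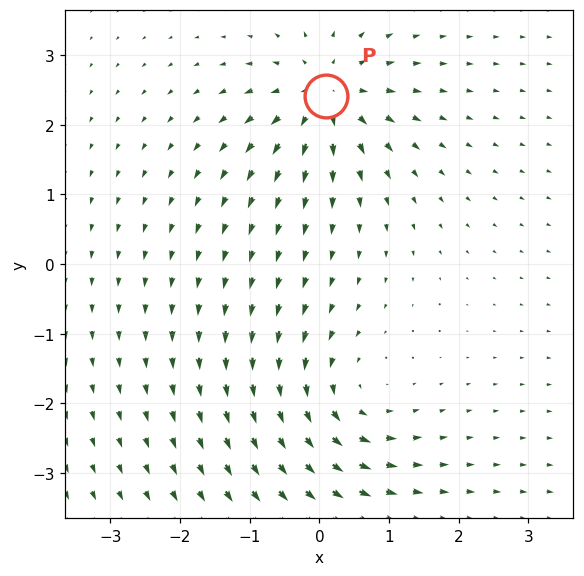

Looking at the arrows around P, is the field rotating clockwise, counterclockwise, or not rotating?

Near P at (0.1, 2.4) the arrows show no circulation. The curl there is ≈0.

not rotating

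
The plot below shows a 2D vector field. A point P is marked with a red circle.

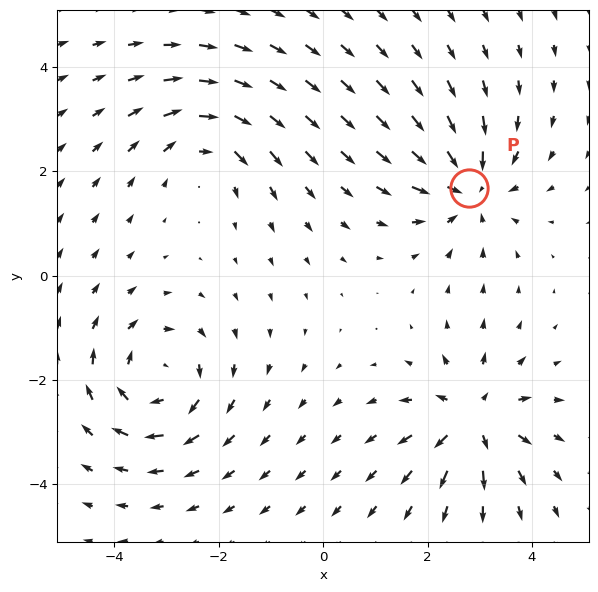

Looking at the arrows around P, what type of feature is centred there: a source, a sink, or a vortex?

sink

At P (2.8, 1.7) the arrows converge inward. Divergence about -5, curl ≈0 — negative divergence with near-zero curl is a sink.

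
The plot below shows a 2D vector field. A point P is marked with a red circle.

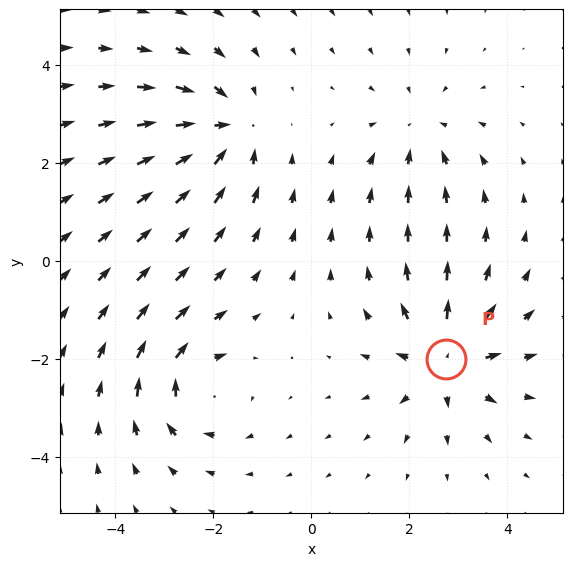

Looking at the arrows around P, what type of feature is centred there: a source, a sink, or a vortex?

source

At P (2.7, -2.0) the arrows spread outward. Divergence about +6, curl ≈0 — positive divergence with near-zero curl is a source.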